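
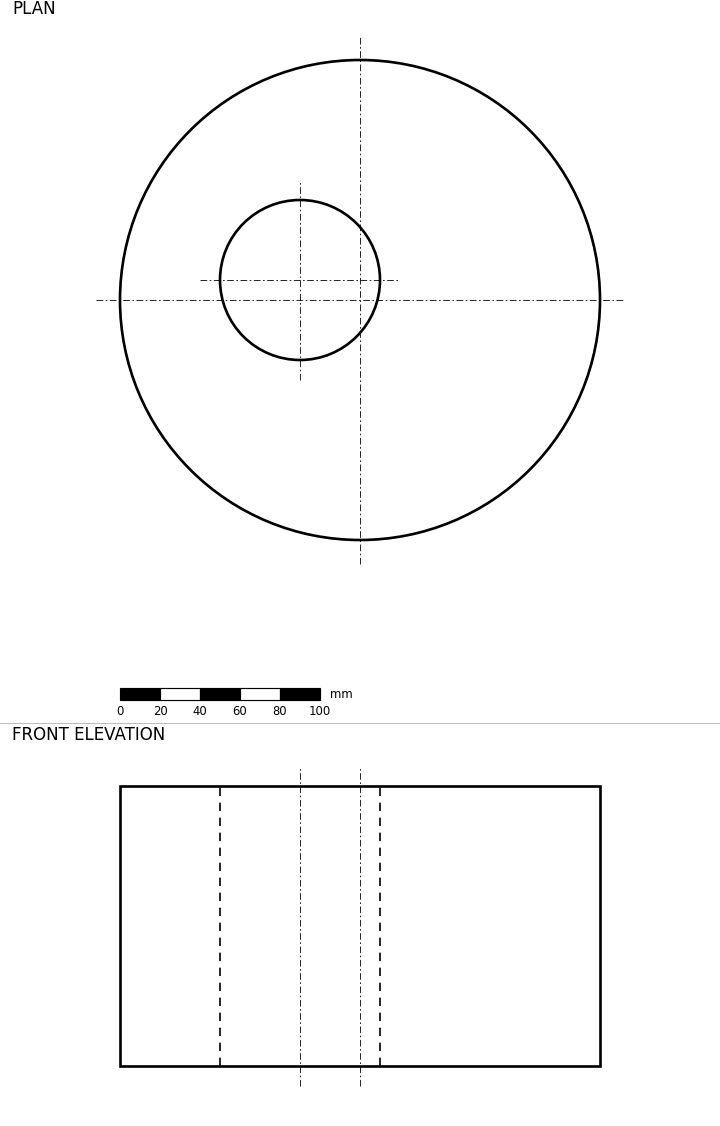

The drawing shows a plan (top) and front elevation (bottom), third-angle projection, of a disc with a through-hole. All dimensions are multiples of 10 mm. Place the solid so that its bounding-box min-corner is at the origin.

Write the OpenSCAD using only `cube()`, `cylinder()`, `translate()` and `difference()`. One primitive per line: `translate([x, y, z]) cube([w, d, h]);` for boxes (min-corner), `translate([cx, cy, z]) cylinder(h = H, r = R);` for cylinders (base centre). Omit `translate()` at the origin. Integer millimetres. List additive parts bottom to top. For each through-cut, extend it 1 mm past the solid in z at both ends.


difference() {
  translate([120, 120, 0]) cylinder(h = 140, r = 120);
  translate([90, 130, -1]) cylinder(h = 142, r = 40);
}


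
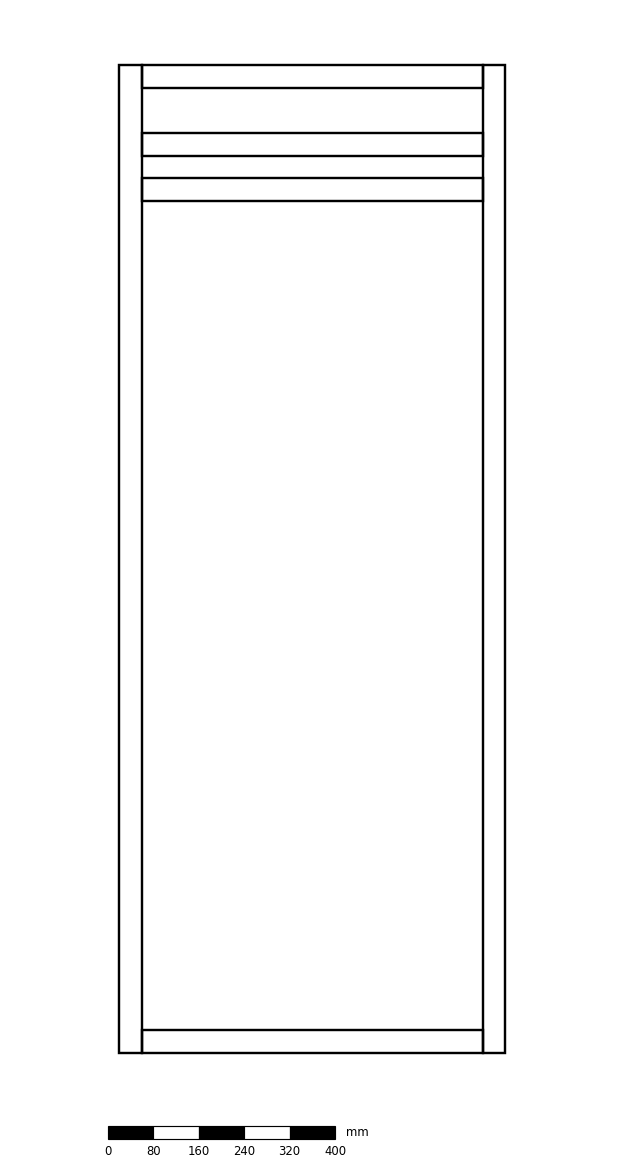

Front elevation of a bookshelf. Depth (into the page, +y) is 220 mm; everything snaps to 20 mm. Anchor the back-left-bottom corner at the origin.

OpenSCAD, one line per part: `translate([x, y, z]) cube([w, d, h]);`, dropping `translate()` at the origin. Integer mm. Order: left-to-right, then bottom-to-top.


cube([40, 220, 1740]);
translate([40, 0, 0]) cube([600, 220, 40]);
translate([40, 0, 1500]) cube([600, 220, 40]);
translate([40, 0, 1580]) cube([600, 220, 40]);
translate([40, 0, 1700]) cube([600, 220, 40]);
translate([640, 0, 0]) cube([40, 220, 1740]);


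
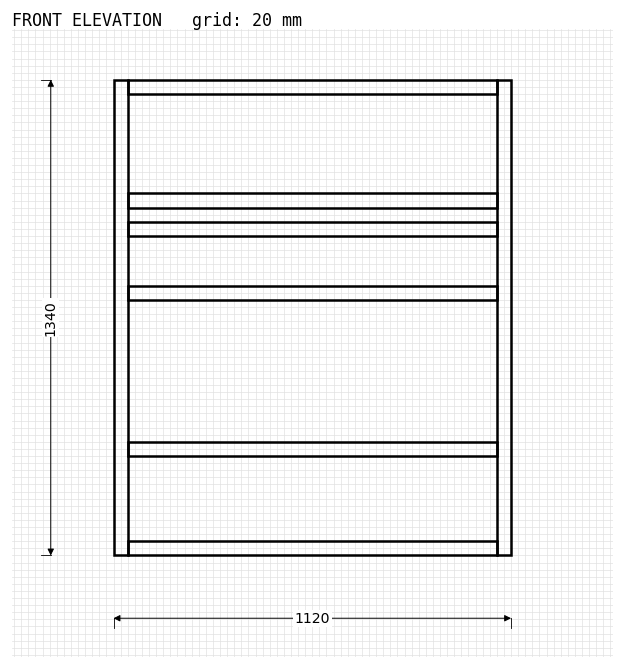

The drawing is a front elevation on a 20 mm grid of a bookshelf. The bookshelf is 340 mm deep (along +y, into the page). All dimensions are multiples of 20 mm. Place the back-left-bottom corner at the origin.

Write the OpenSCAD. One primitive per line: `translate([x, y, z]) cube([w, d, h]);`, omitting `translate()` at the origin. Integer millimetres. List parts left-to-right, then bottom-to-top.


cube([40, 340, 1340]);
translate([40, 0, 0]) cube([1040, 340, 40]);
translate([40, 0, 280]) cube([1040, 340, 40]);
translate([40, 0, 720]) cube([1040, 340, 40]);
translate([40, 0, 900]) cube([1040, 340, 40]);
translate([40, 0, 980]) cube([1040, 340, 40]);
translate([40, 0, 1300]) cube([1040, 340, 40]);
translate([1080, 0, 0]) cube([40, 340, 1340]);


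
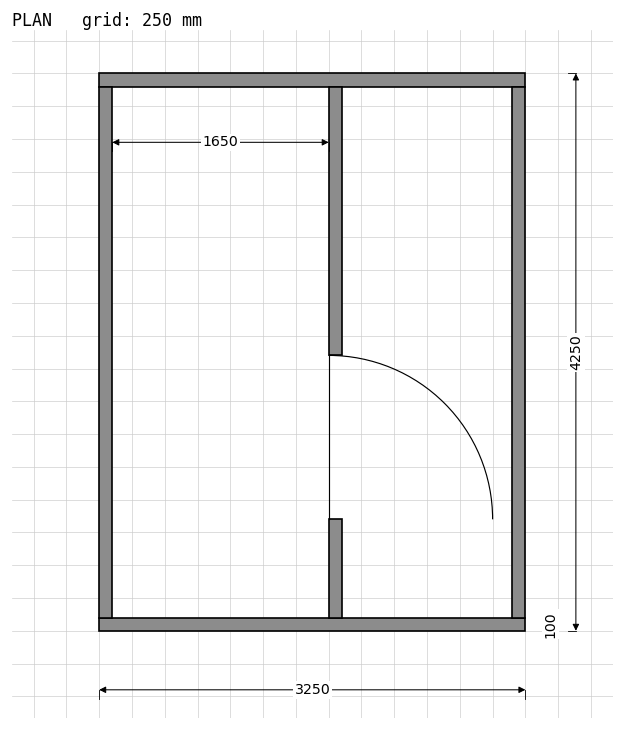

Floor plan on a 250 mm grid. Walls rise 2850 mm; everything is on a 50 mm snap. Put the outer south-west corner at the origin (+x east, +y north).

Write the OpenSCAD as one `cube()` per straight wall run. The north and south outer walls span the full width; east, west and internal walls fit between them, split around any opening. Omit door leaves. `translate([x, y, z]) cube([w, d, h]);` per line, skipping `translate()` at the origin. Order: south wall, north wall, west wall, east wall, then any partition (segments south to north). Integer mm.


cube([3250, 100, 2850]);
translate([0, 4150, 0]) cube([3250, 100, 2850]);
translate([0, 100, 0]) cube([100, 4050, 2850]);
translate([3150, 100, 0]) cube([100, 4050, 2850]);
translate([1750, 100, 0]) cube([100, 750, 2850]);
translate([1750, 2100, 0]) cube([100, 2050, 2850]);


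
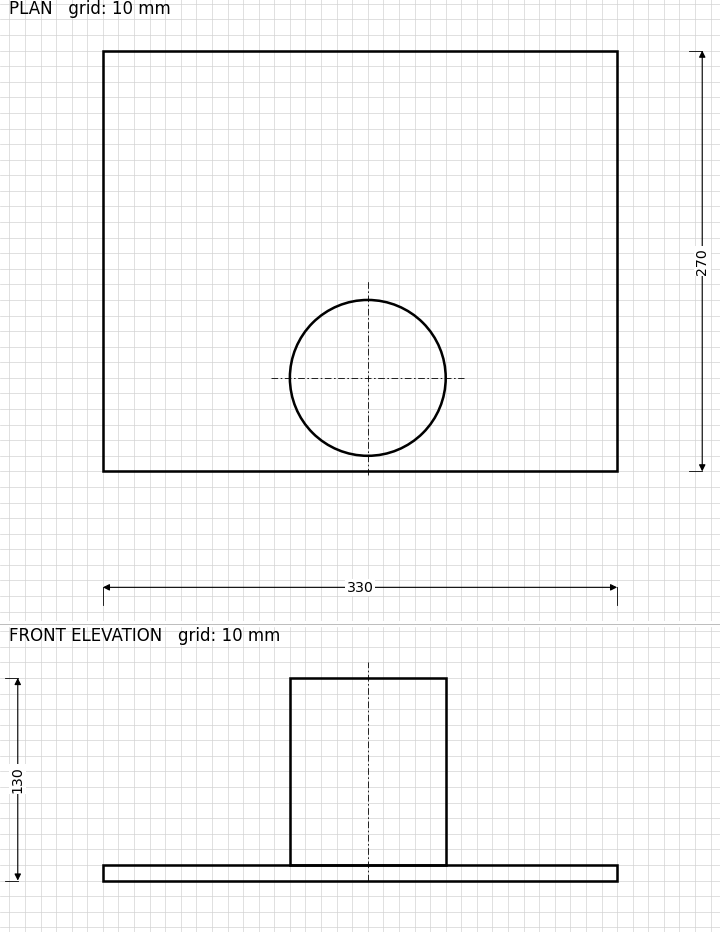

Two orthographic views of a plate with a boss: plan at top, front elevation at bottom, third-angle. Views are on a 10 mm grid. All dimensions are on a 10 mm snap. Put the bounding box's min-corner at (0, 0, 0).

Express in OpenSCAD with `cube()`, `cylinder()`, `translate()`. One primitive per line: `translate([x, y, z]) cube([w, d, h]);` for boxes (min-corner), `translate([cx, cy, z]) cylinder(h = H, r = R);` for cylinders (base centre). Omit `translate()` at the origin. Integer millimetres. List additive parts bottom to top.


cube([330, 270, 10]);
translate([170, 60, 10]) cylinder(h = 120, r = 50);


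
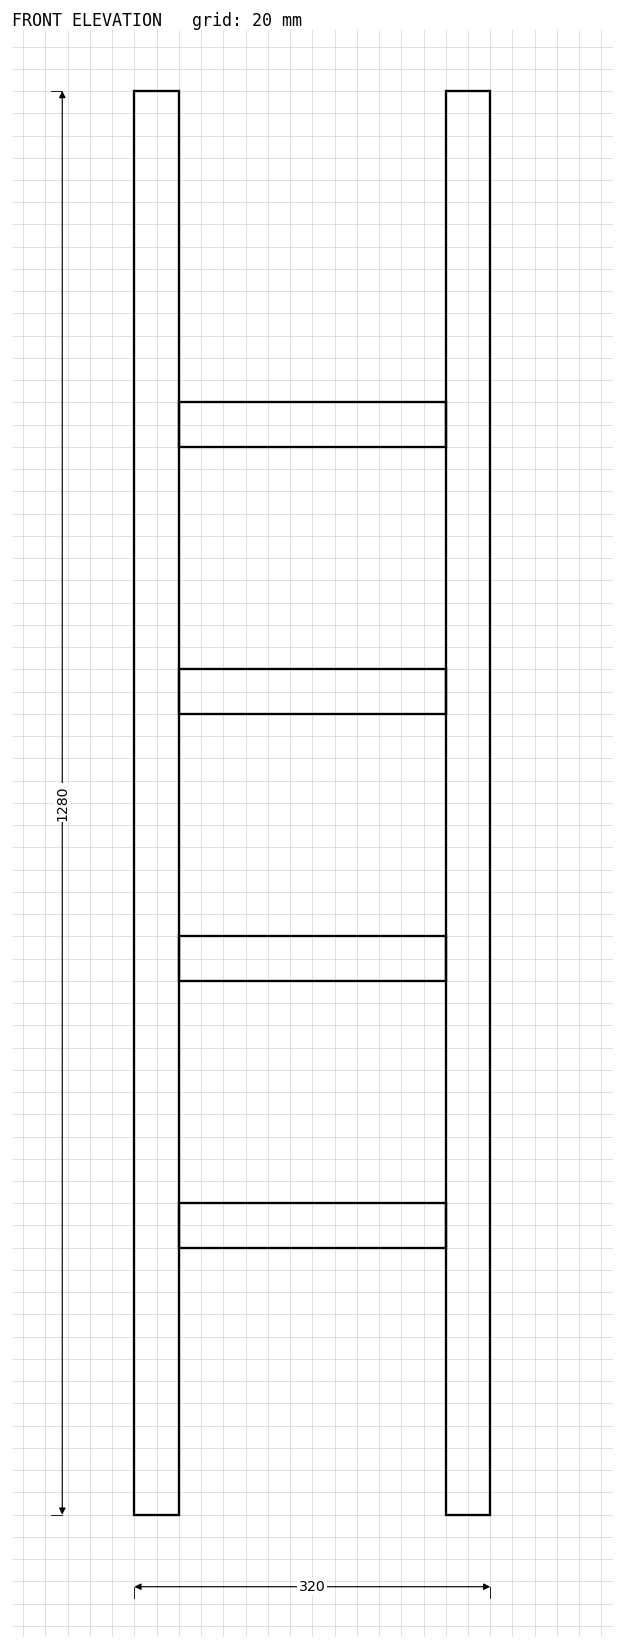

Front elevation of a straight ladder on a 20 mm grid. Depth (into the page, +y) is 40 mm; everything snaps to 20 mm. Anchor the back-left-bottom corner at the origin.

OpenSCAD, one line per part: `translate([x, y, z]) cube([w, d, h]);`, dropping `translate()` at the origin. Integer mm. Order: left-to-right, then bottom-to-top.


cube([40, 40, 1280]);
translate([40, 0, 240]) cube([240, 40, 40]);
translate([40, 0, 480]) cube([240, 40, 40]);
translate([40, 0, 720]) cube([240, 40, 40]);
translate([40, 0, 960]) cube([240, 40, 40]);
translate([280, 0, 0]) cube([40, 40, 1280]);


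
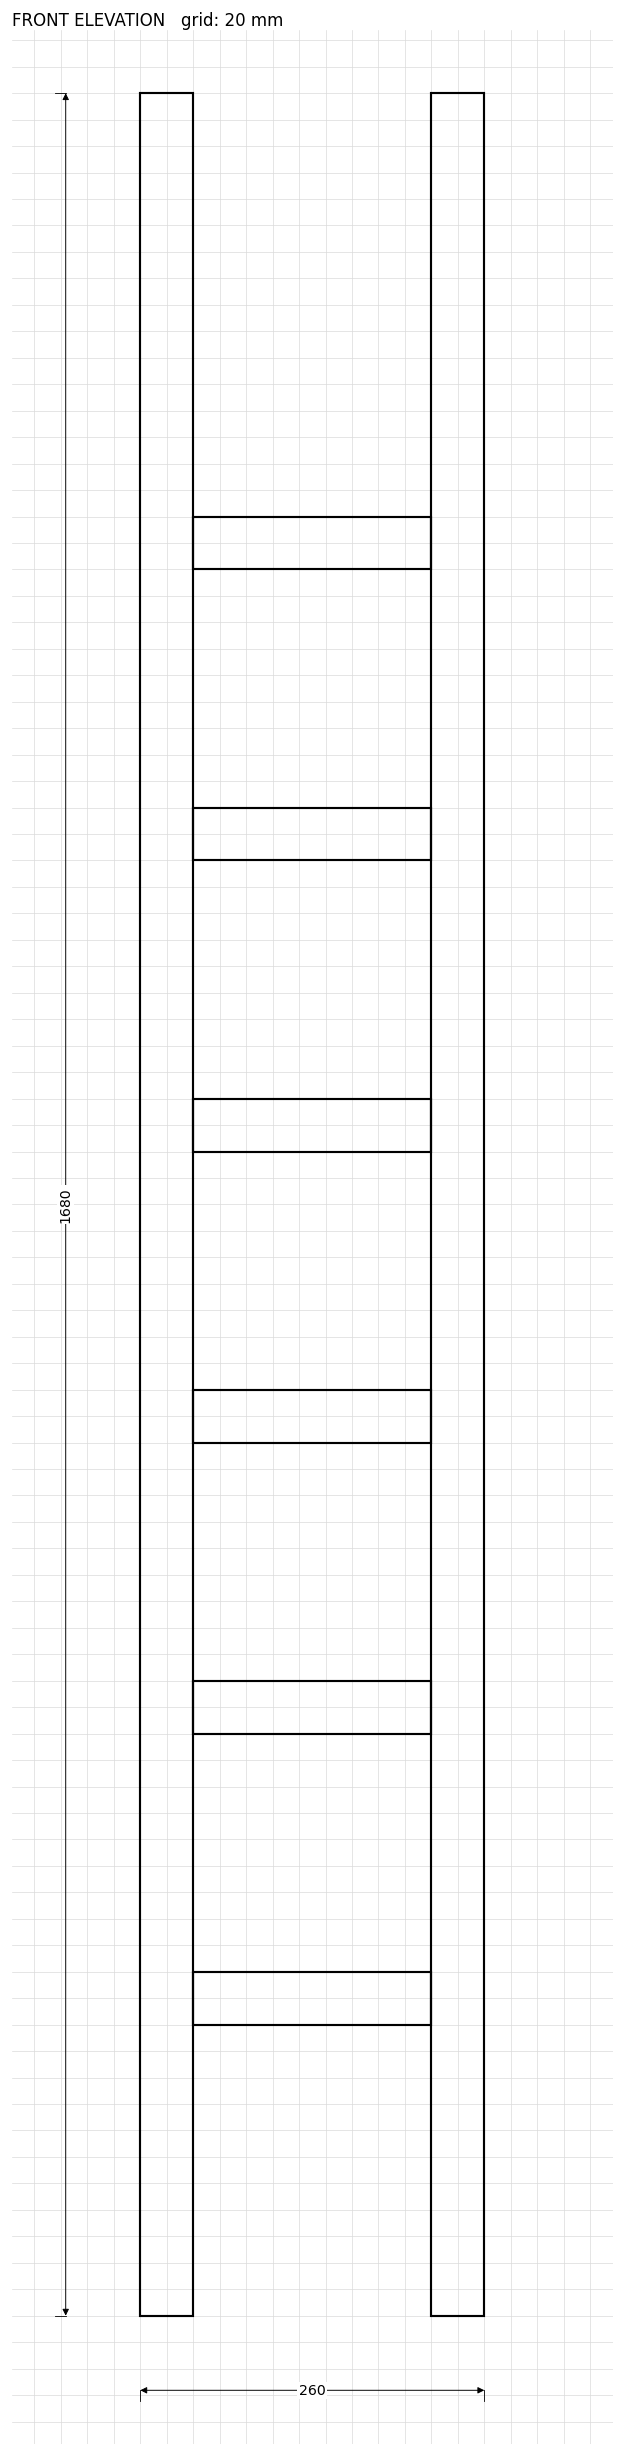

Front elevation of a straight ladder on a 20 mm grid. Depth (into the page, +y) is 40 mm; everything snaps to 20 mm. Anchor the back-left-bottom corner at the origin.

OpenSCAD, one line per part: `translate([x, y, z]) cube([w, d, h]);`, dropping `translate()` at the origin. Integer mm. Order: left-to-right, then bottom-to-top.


cube([40, 40, 1680]);
translate([40, 0, 220]) cube([180, 40, 40]);
translate([40, 0, 440]) cube([180, 40, 40]);
translate([40, 0, 660]) cube([180, 40, 40]);
translate([40, 0, 880]) cube([180, 40, 40]);
translate([40, 0, 1100]) cube([180, 40, 40]);
translate([40, 0, 1320]) cube([180, 40, 40]);
translate([220, 0, 0]) cube([40, 40, 1680]);


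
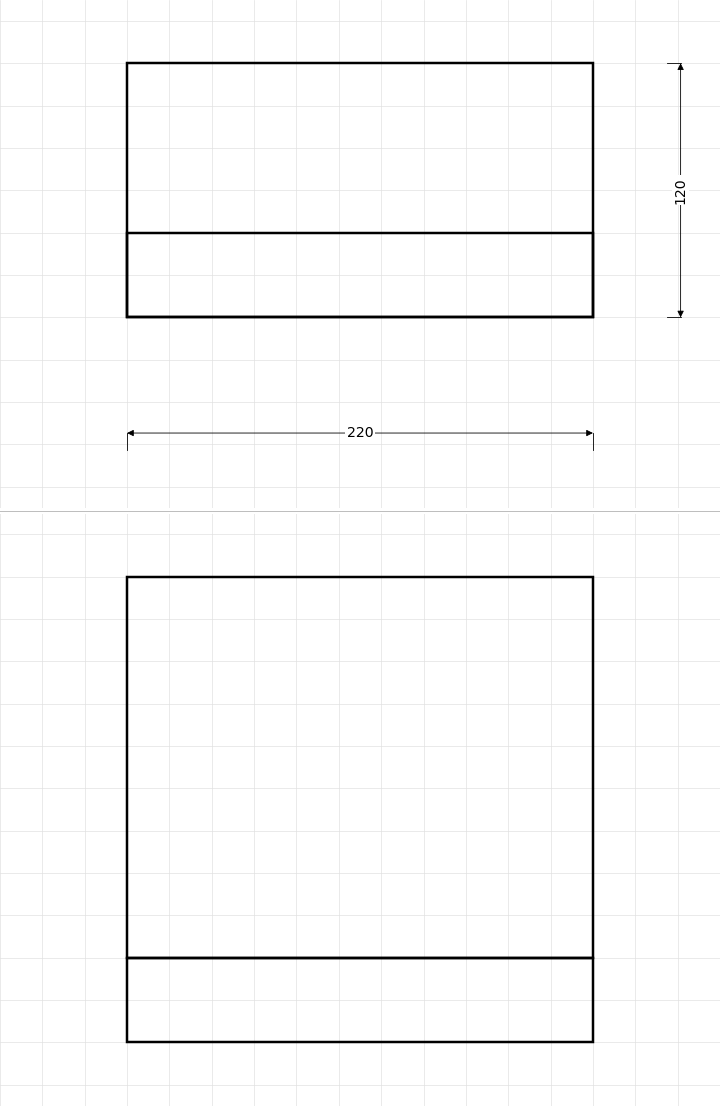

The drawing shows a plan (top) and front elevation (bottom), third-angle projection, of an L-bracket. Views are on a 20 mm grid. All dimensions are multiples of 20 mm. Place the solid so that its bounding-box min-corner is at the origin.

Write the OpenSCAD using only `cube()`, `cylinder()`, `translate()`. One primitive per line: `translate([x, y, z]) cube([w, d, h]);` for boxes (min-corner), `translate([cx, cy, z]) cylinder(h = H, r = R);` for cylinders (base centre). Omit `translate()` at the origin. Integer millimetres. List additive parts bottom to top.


cube([220, 120, 40]);
translate([0, 0, 40]) cube([220, 40, 180]);


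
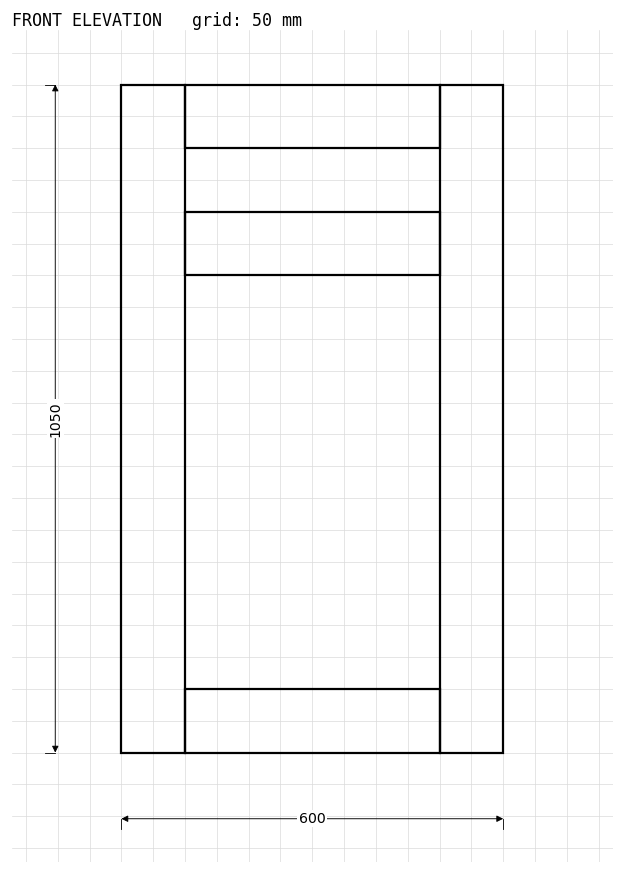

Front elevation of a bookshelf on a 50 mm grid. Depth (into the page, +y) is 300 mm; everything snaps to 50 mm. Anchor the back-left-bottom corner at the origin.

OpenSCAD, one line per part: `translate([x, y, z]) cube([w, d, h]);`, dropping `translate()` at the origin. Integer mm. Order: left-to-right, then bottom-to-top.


cube([100, 300, 1050]);
translate([100, 0, 0]) cube([400, 300, 100]);
translate([100, 0, 750]) cube([400, 300, 100]);
translate([100, 0, 950]) cube([400, 300, 100]);
translate([500, 0, 0]) cube([100, 300, 1050]);


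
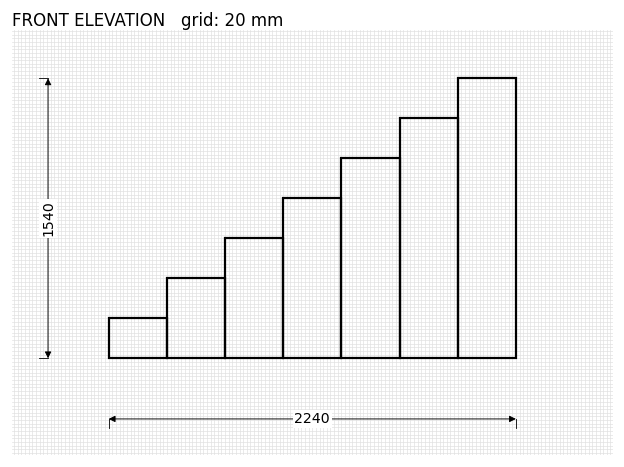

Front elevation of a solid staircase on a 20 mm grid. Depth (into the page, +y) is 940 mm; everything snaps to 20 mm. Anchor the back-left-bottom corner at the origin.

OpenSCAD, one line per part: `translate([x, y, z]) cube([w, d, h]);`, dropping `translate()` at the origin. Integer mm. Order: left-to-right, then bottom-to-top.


cube([320, 940, 220]);
translate([320, 0, 0]) cube([320, 940, 440]);
translate([640, 0, 0]) cube([320, 940, 660]);
translate([960, 0, 0]) cube([320, 940, 880]);
translate([1280, 0, 0]) cube([320, 940, 1100]);
translate([1600, 0, 0]) cube([320, 940, 1320]);
translate([1920, 0, 0]) cube([320, 940, 1540]);


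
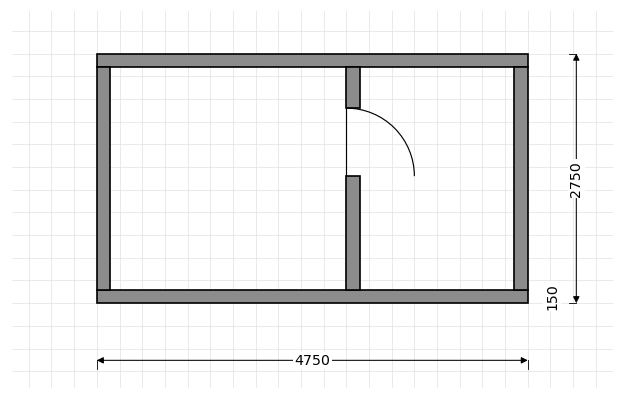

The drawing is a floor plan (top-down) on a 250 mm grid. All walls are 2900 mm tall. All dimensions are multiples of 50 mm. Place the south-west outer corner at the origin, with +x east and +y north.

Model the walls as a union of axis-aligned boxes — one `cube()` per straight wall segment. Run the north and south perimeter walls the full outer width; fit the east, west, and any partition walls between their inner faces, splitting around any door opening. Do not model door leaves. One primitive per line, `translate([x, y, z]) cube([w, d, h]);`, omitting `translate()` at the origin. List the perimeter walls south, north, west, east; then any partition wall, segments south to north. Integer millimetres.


cube([4750, 150, 2900]);
translate([0, 2600, 0]) cube([4750, 150, 2900]);
translate([0, 150, 0]) cube([150, 2450, 2900]);
translate([4600, 150, 0]) cube([150, 2450, 2900]);
translate([2750, 150, 0]) cube([150, 1250, 2900]);
translate([2750, 2150, 0]) cube([150, 450, 2900]);


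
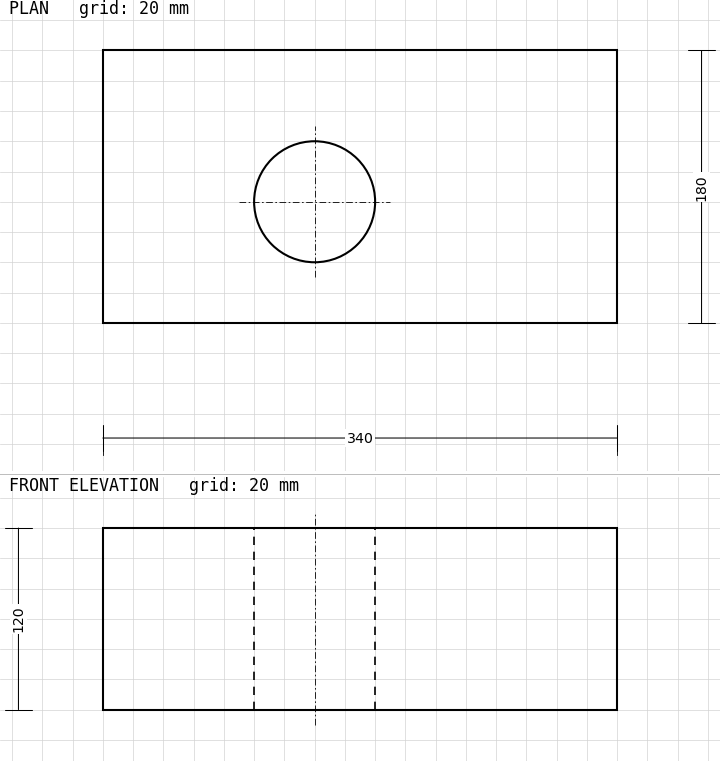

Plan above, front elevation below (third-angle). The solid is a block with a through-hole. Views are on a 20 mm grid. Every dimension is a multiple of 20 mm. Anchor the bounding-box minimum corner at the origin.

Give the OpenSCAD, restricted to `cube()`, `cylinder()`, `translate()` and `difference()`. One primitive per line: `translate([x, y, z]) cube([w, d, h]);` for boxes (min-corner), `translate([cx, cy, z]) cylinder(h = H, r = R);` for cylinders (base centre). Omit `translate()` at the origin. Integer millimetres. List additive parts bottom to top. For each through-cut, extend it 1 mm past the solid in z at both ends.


difference() {
  cube([340, 180, 120]);
  translate([140, 80, -1]) cylinder(h = 122, r = 40);
}


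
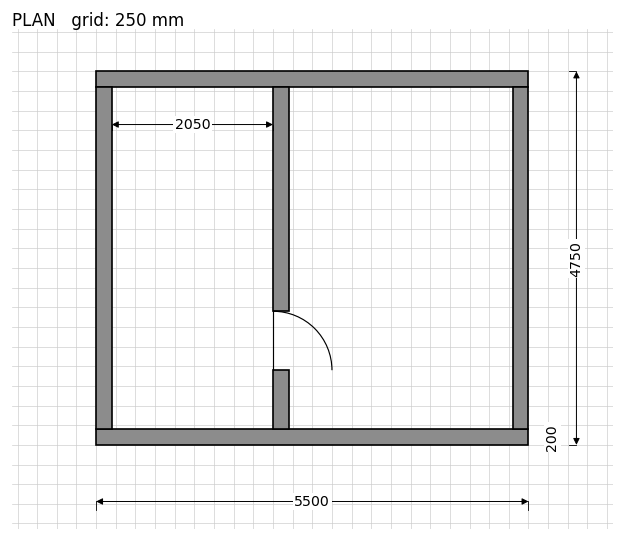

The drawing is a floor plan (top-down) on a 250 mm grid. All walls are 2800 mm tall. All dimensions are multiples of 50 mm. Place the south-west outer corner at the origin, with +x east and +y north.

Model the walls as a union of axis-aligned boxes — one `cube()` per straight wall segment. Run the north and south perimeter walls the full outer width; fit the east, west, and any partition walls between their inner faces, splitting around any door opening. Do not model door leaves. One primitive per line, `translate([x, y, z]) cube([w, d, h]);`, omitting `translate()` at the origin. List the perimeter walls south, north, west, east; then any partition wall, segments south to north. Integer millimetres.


cube([5500, 200, 2800]);
translate([0, 4550, 0]) cube([5500, 200, 2800]);
translate([0, 200, 0]) cube([200, 4350, 2800]);
translate([5300, 200, 0]) cube([200, 4350, 2800]);
translate([2250, 200, 0]) cube([200, 750, 2800]);
translate([2250, 1700, 0]) cube([200, 2850, 2800]);


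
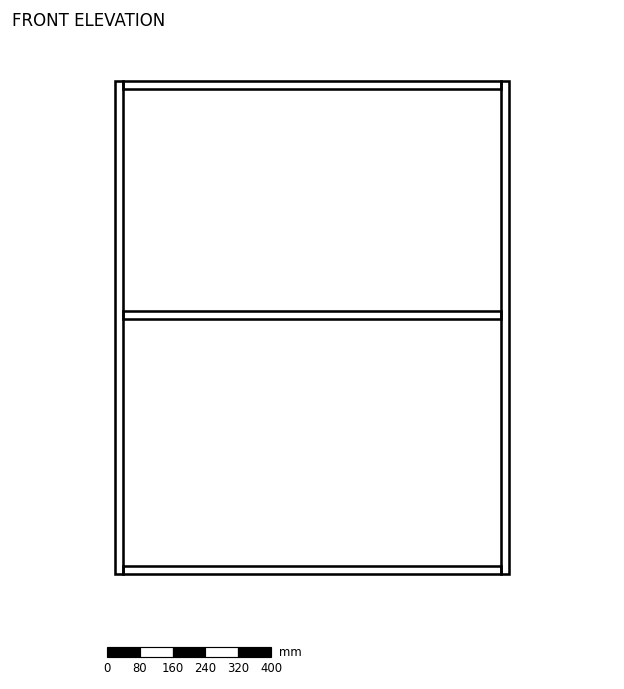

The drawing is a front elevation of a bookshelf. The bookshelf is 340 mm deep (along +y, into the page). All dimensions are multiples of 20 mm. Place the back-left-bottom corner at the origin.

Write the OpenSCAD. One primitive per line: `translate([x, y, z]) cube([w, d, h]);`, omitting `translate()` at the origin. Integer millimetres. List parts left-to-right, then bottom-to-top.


cube([20, 340, 1200]);
translate([20, 0, 0]) cube([920, 340, 20]);
translate([20, 0, 620]) cube([920, 340, 20]);
translate([20, 0, 1180]) cube([920, 340, 20]);
translate([940, 0, 0]) cube([20, 340, 1200]);


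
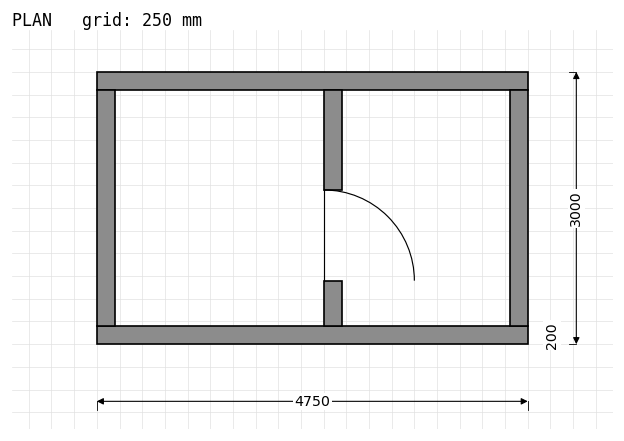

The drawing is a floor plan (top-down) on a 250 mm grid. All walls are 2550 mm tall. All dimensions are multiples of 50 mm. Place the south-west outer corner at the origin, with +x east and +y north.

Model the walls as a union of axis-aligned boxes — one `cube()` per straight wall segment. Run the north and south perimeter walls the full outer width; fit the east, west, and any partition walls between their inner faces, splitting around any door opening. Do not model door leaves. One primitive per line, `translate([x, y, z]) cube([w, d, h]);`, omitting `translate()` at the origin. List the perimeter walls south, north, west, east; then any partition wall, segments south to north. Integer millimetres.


cube([4750, 200, 2550]);
translate([0, 2800, 0]) cube([4750, 200, 2550]);
translate([0, 200, 0]) cube([200, 2600, 2550]);
translate([4550, 200, 0]) cube([200, 2600, 2550]);
translate([2500, 200, 0]) cube([200, 500, 2550]);
translate([2500, 1700, 0]) cube([200, 1100, 2550]);


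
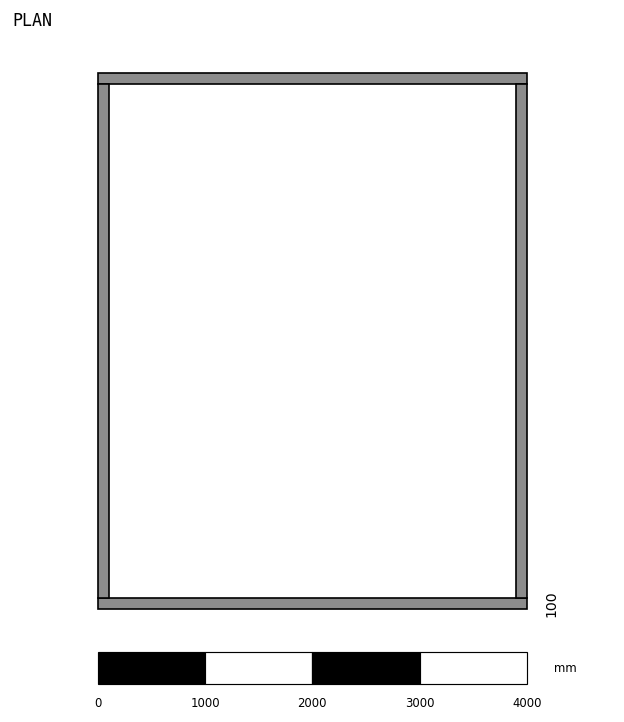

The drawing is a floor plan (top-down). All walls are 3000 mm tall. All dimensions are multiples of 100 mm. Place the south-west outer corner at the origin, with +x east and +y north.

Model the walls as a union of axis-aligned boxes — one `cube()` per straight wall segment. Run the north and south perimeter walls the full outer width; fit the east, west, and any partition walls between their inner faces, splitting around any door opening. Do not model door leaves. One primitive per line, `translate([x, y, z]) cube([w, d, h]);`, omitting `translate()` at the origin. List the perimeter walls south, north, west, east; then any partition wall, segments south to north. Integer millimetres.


cube([4000, 100, 3000]);
translate([0, 4900, 0]) cube([4000, 100, 3000]);
translate([0, 100, 0]) cube([100, 4800, 3000]);
translate([3900, 100, 0]) cube([100, 4800, 3000]);


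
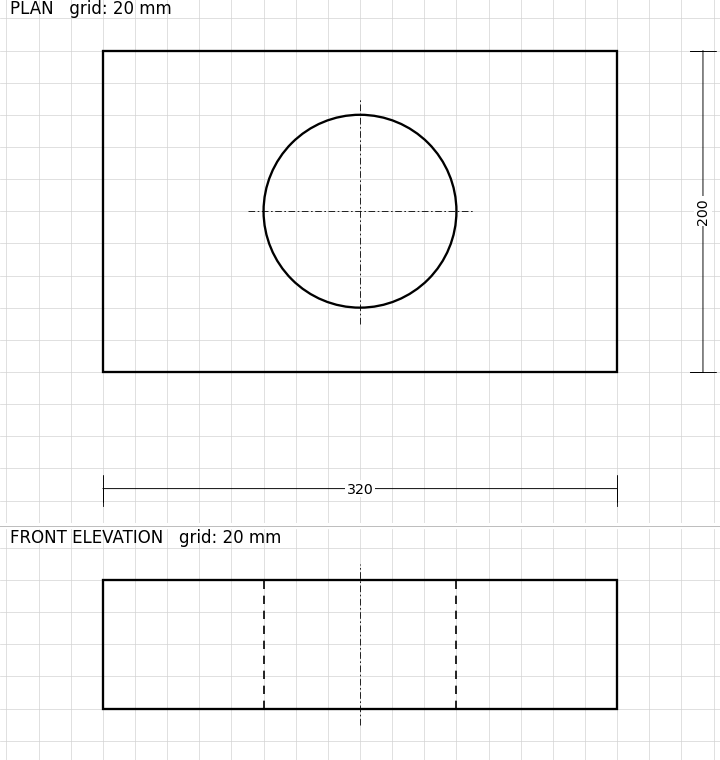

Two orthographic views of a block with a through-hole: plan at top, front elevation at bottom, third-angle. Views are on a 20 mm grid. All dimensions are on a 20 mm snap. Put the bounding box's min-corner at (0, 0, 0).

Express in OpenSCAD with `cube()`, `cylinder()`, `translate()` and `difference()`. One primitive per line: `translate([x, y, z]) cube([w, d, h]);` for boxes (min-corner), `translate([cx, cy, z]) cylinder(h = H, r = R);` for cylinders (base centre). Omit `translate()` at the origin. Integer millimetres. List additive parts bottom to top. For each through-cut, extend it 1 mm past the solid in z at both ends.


difference() {
  cube([320, 200, 80]);
  translate([160, 100, -1]) cylinder(h = 82, r = 60);
}


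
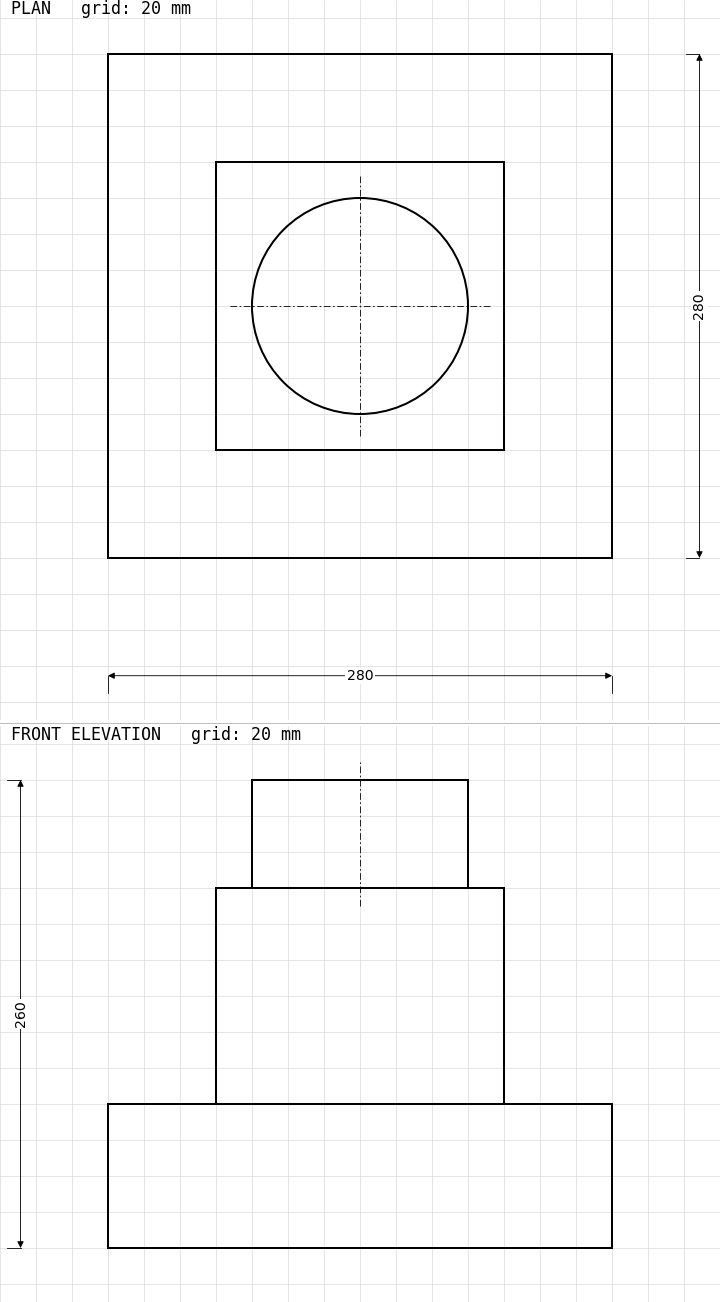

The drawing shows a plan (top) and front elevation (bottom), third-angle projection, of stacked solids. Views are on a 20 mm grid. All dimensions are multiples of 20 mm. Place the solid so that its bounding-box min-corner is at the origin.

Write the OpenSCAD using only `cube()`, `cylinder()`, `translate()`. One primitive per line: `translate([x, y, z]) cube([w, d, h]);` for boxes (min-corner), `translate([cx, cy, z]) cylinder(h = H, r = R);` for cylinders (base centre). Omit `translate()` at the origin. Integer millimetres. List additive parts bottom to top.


cube([280, 280, 80]);
translate([60, 60, 80]) cube([160, 160, 120]);
translate([140, 140, 200]) cylinder(h = 60, r = 60);


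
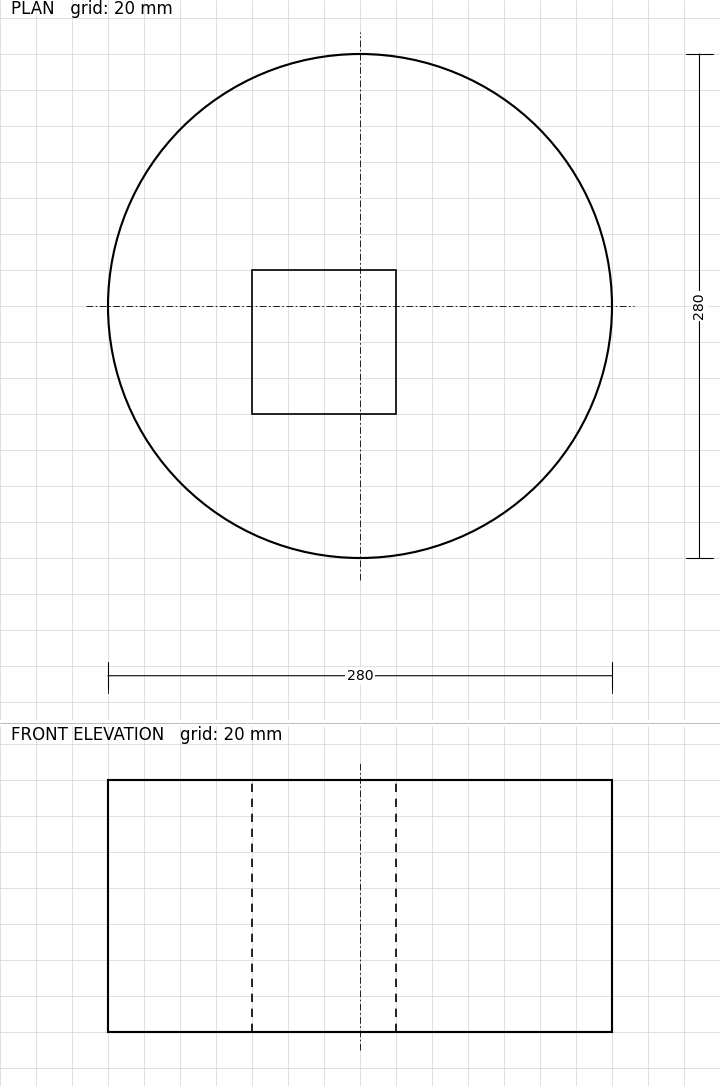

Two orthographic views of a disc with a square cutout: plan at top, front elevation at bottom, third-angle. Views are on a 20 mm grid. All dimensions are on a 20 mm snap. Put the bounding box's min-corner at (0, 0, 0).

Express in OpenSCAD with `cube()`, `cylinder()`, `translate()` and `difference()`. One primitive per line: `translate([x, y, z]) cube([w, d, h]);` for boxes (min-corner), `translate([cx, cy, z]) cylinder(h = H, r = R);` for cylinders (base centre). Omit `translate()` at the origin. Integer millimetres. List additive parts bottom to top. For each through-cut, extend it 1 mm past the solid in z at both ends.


difference() {
  translate([140, 140, 0]) cylinder(h = 140, r = 140);
  translate([80, 80, -1]) cube([80, 80, 142]);
}


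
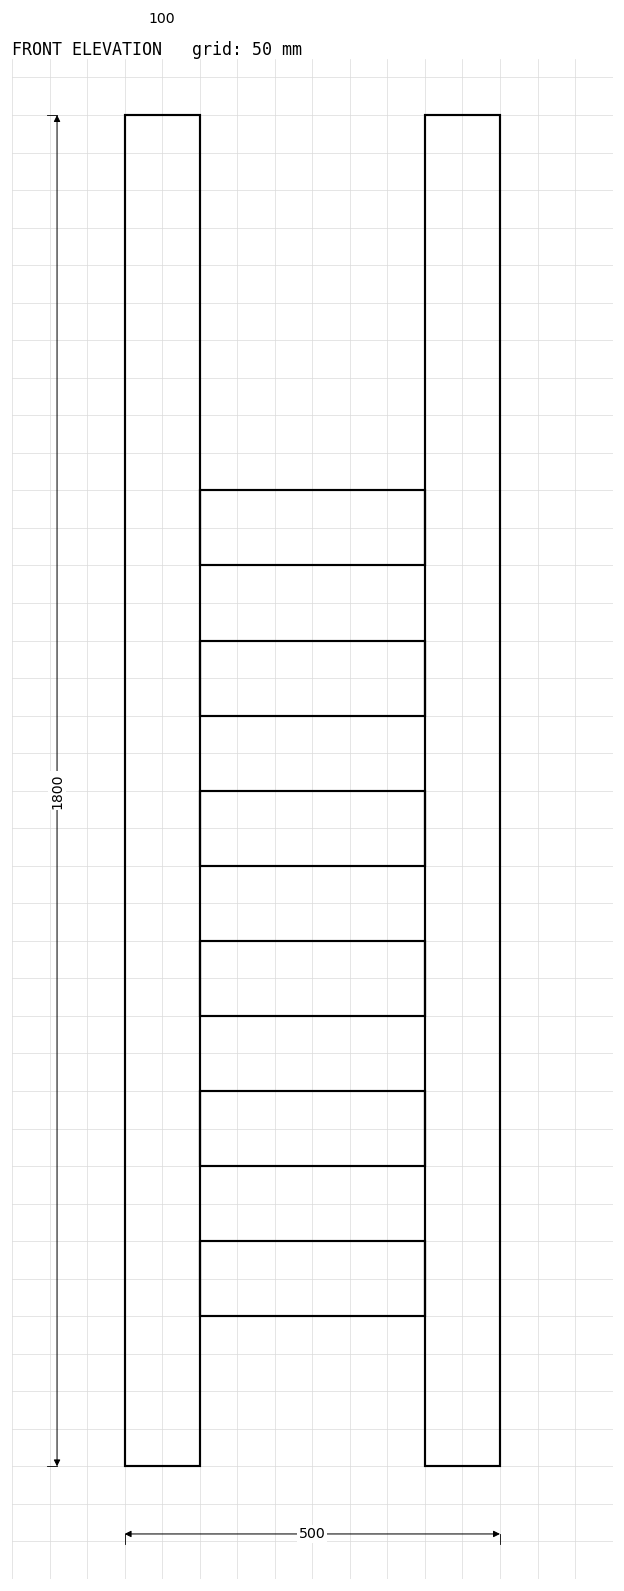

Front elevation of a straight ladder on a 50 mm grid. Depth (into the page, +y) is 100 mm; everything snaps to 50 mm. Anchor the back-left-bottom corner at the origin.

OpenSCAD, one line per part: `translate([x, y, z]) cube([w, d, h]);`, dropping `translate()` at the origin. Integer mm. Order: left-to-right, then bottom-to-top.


cube([100, 100, 1800]);
translate([100, 0, 200]) cube([300, 100, 100]);
translate([100, 0, 400]) cube([300, 100, 100]);
translate([100, 0, 600]) cube([300, 100, 100]);
translate([100, 0, 800]) cube([300, 100, 100]);
translate([100, 0, 1000]) cube([300, 100, 100]);
translate([100, 0, 1200]) cube([300, 100, 100]);
translate([400, 0, 0]) cube([100, 100, 1800]);


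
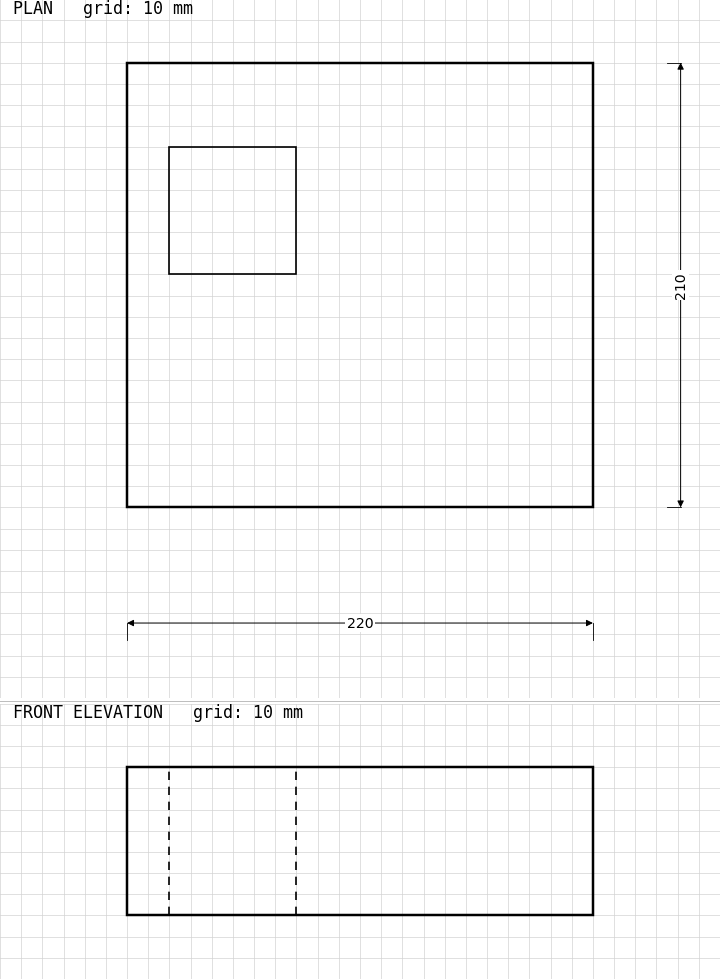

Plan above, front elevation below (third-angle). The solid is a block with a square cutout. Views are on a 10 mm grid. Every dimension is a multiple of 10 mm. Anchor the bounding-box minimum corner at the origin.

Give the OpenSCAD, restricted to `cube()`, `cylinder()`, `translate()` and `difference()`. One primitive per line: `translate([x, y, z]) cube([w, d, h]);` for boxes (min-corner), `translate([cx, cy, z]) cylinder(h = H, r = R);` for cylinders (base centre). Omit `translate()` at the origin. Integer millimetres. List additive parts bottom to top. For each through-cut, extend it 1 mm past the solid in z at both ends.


difference() {
  cube([220, 210, 70]);
  translate([20, 110, -1]) cube([60, 60, 72]);
}


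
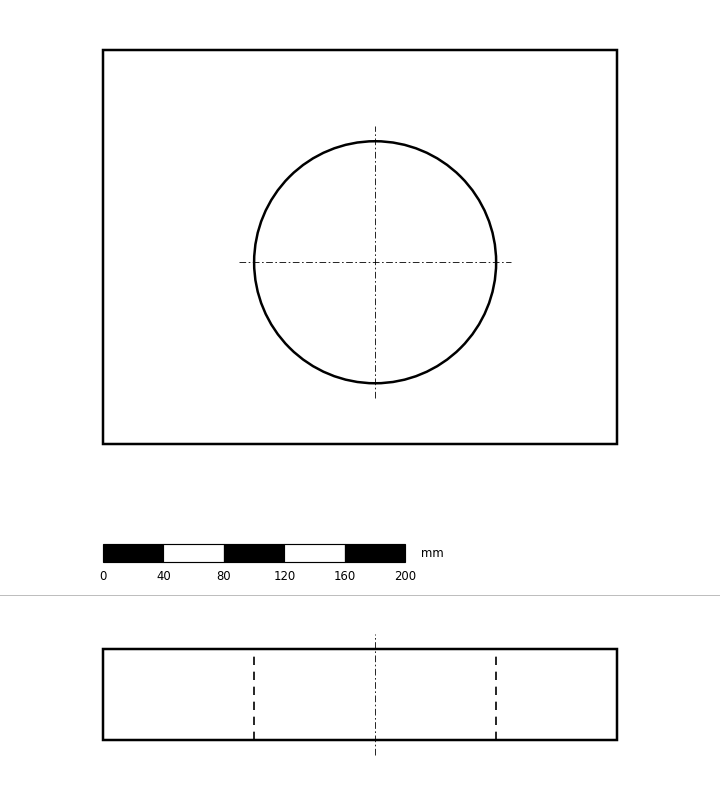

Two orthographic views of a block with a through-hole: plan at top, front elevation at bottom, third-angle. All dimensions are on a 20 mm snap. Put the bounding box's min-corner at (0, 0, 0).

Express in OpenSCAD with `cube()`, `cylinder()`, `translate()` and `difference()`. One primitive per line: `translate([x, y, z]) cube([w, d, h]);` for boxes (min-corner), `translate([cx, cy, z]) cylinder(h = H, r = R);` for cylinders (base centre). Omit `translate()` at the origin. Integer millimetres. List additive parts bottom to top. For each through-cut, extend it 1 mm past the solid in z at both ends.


difference() {
  cube([340, 260, 60]);
  translate([180, 120, -1]) cylinder(h = 62, r = 80);
}


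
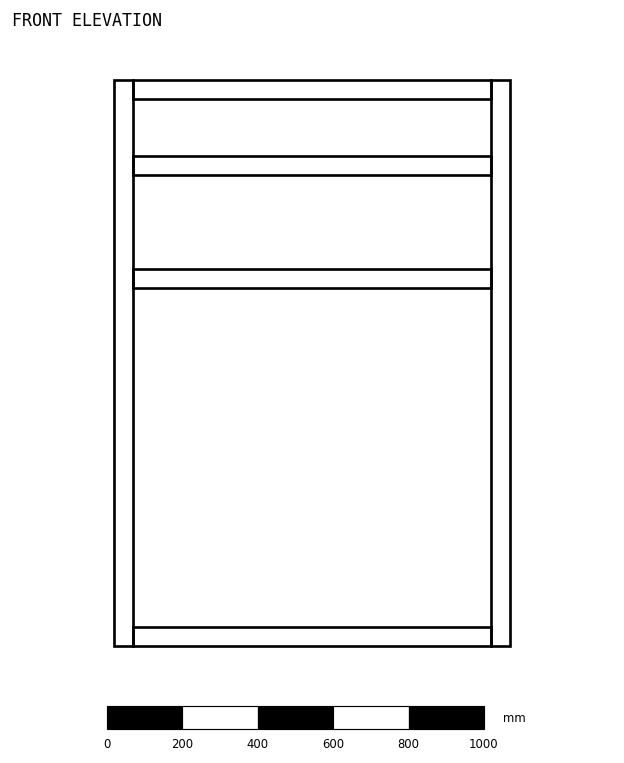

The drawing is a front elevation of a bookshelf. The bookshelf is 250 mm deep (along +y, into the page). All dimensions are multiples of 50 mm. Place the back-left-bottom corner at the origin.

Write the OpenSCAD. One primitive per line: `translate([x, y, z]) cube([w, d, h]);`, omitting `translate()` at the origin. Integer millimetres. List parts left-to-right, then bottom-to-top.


cube([50, 250, 1500]);
translate([50, 0, 0]) cube([950, 250, 50]);
translate([50, 0, 950]) cube([950, 250, 50]);
translate([50, 0, 1250]) cube([950, 250, 50]);
translate([50, 0, 1450]) cube([950, 250, 50]);
translate([1000, 0, 0]) cube([50, 250, 1500]);


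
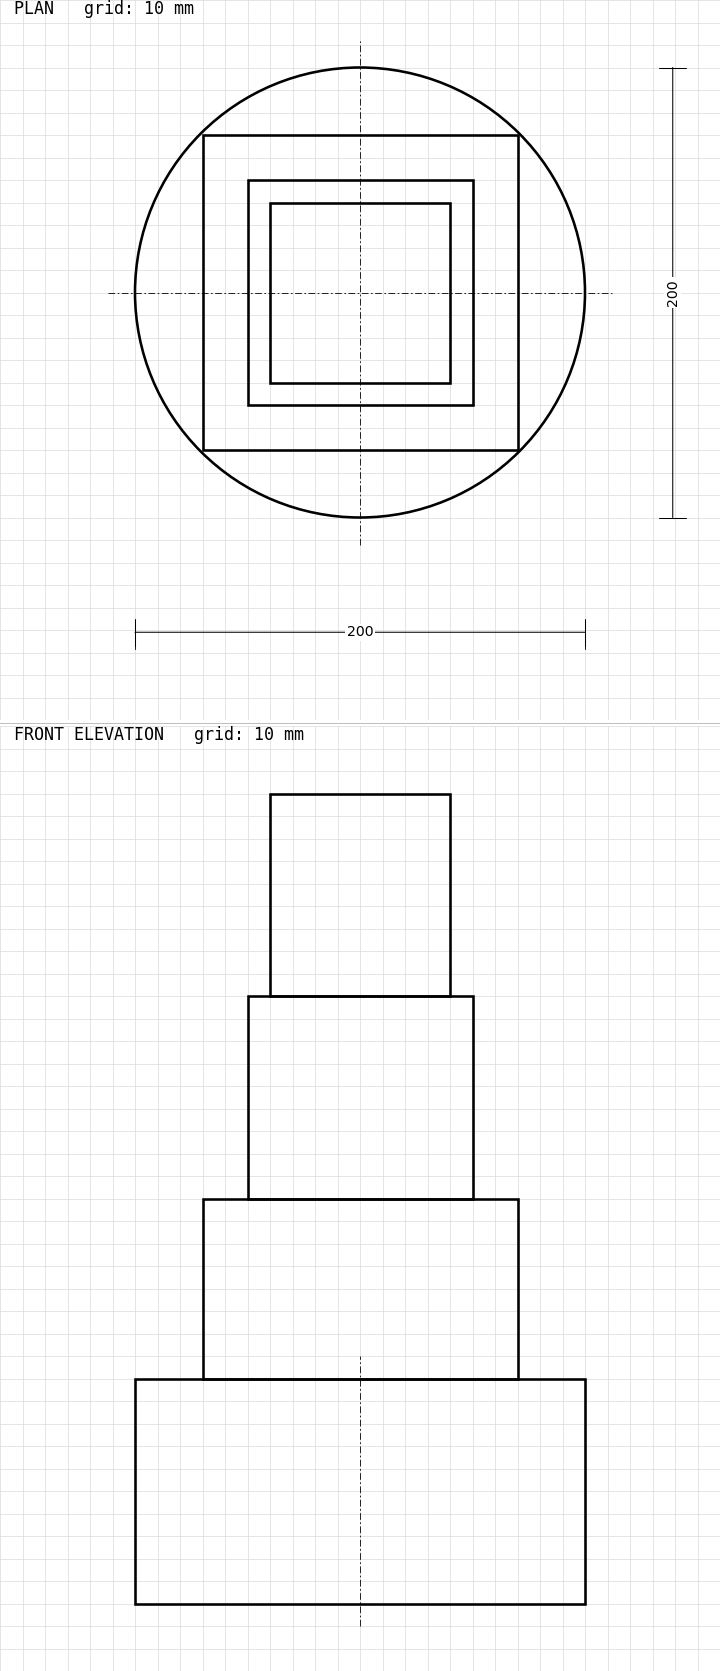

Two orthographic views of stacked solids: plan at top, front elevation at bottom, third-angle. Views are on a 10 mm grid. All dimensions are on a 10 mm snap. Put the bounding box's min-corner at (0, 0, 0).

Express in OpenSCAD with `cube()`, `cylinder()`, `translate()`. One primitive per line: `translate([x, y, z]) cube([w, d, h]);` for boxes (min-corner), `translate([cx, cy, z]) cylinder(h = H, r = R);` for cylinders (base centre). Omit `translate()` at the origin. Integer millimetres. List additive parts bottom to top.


translate([100, 100, 0]) cylinder(h = 100, r = 100);
translate([30, 30, 100]) cube([140, 140, 80]);
translate([50, 50, 180]) cube([100, 100, 90]);
translate([60, 60, 270]) cube([80, 80, 90]);


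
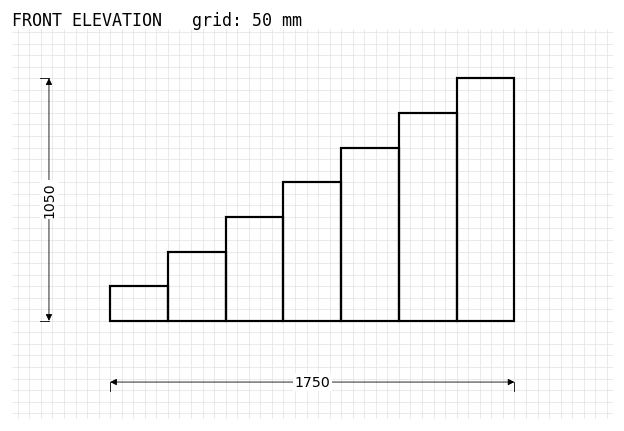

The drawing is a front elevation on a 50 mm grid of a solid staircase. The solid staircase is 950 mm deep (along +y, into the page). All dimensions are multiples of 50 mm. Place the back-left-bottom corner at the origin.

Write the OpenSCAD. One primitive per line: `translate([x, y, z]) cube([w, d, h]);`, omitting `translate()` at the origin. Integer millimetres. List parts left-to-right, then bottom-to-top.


cube([250, 950, 150]);
translate([250, 0, 0]) cube([250, 950, 300]);
translate([500, 0, 0]) cube([250, 950, 450]);
translate([750, 0, 0]) cube([250, 950, 600]);
translate([1000, 0, 0]) cube([250, 950, 750]);
translate([1250, 0, 0]) cube([250, 950, 900]);
translate([1500, 0, 0]) cube([250, 950, 1050]);


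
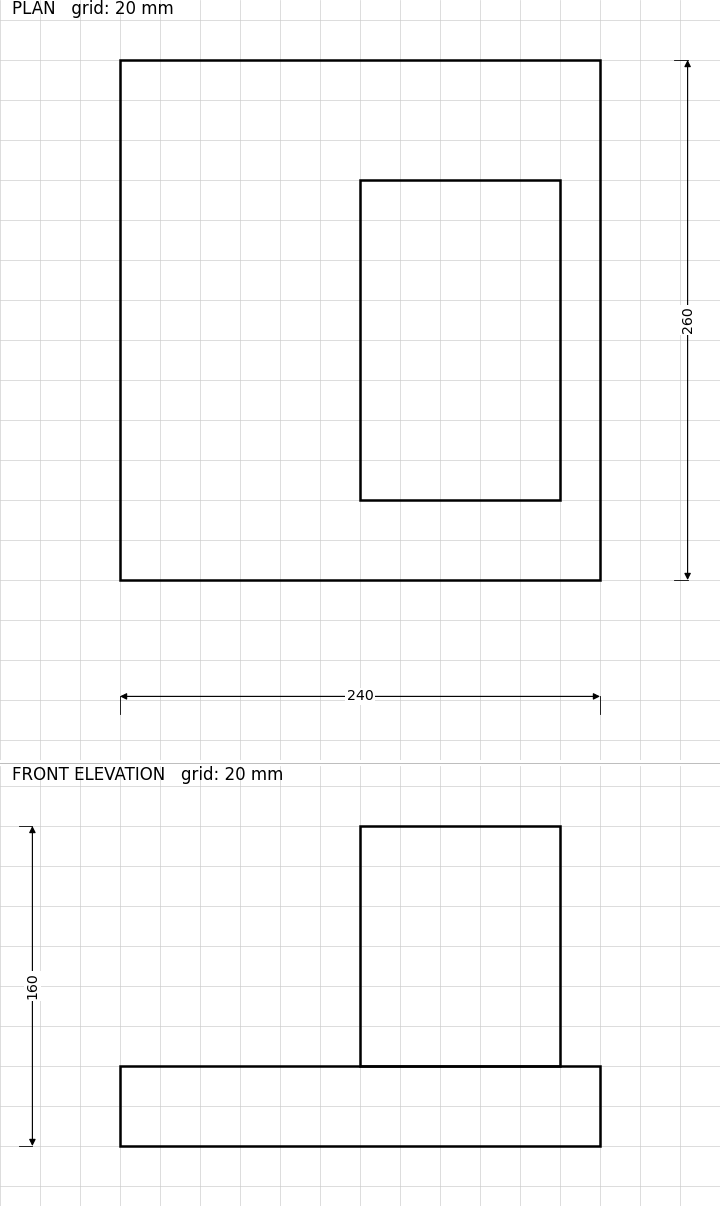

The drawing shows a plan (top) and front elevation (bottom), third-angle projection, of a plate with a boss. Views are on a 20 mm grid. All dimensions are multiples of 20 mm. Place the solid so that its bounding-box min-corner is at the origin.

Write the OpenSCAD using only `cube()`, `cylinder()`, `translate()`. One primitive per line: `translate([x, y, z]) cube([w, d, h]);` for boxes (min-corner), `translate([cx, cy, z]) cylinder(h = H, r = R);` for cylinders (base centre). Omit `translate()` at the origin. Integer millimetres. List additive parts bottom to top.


cube([240, 260, 40]);
translate([120, 40, 40]) cube([100, 160, 120]);


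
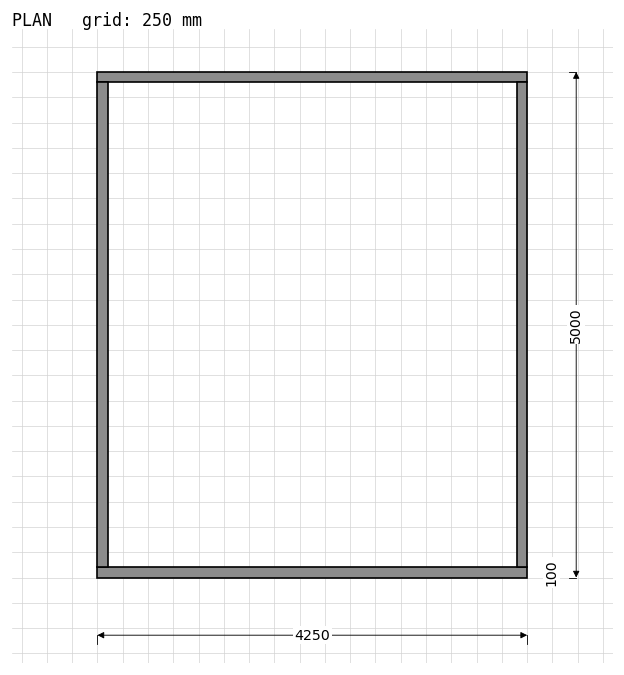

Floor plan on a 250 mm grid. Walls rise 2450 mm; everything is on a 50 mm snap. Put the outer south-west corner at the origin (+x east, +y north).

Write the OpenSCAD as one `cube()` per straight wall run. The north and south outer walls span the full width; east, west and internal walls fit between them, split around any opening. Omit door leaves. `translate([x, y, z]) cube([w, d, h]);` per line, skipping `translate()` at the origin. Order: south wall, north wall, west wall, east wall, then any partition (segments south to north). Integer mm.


cube([4250, 100, 2450]);
translate([0, 4900, 0]) cube([4250, 100, 2450]);
translate([0, 100, 0]) cube([100, 4800, 2450]);
translate([4150, 100, 0]) cube([100, 4800, 2450]);


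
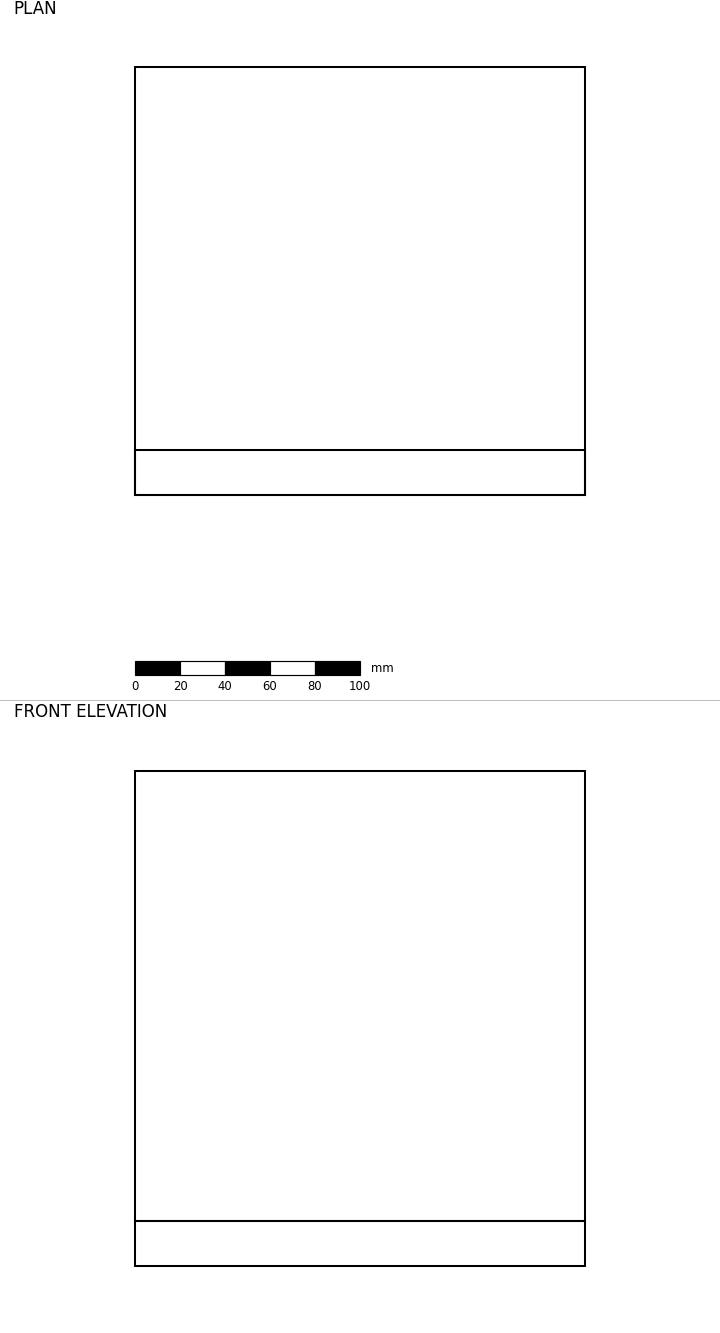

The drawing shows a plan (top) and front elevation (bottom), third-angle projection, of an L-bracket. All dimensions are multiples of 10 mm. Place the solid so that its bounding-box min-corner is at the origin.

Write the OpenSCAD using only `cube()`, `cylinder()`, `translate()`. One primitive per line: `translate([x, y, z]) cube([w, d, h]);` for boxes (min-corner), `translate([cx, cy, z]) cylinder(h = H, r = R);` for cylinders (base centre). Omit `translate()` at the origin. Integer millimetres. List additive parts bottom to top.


cube([200, 190, 20]);
translate([0, 0, 20]) cube([200, 20, 200]);


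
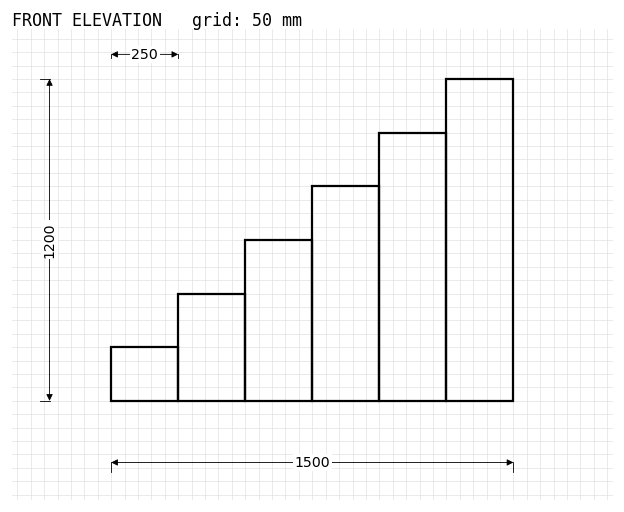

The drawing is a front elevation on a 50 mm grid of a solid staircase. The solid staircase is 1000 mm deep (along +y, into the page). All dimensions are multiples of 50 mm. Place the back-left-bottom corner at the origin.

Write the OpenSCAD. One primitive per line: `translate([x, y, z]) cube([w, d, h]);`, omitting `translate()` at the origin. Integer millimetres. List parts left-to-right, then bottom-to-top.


cube([250, 1000, 200]);
translate([250, 0, 0]) cube([250, 1000, 400]);
translate([500, 0, 0]) cube([250, 1000, 600]);
translate([750, 0, 0]) cube([250, 1000, 800]);
translate([1000, 0, 0]) cube([250, 1000, 1000]);
translate([1250, 0, 0]) cube([250, 1000, 1200]);


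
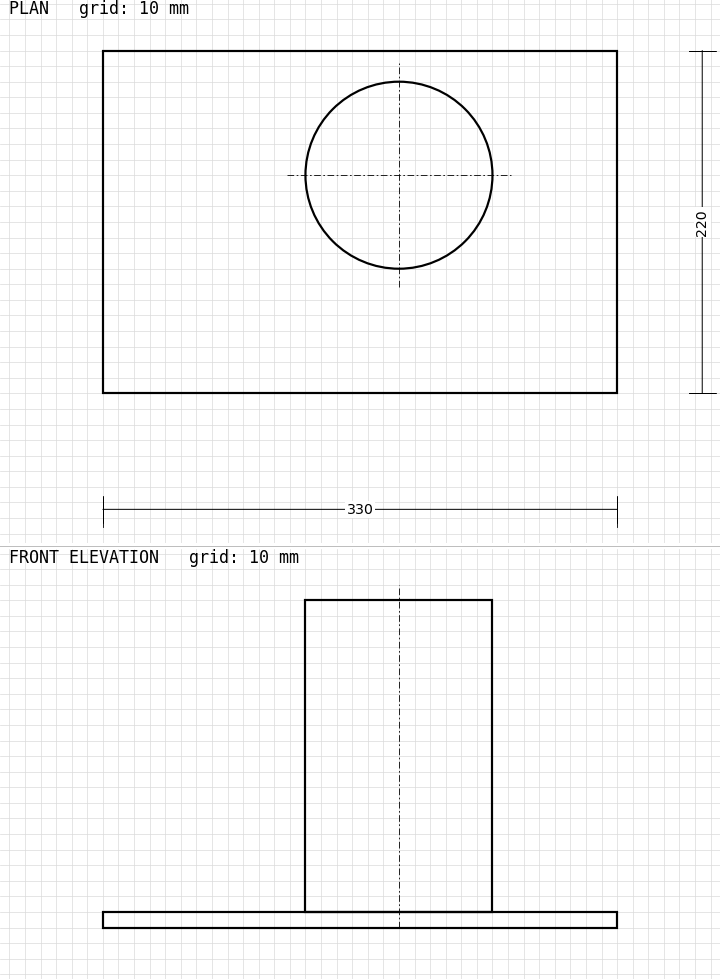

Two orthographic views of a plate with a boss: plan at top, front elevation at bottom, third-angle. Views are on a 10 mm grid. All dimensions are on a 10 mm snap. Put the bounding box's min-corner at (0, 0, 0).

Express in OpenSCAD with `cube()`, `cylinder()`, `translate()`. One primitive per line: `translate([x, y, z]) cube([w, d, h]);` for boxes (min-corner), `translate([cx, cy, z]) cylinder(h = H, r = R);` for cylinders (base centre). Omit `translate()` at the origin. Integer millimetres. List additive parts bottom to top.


cube([330, 220, 10]);
translate([190, 140, 10]) cylinder(h = 200, r = 60);


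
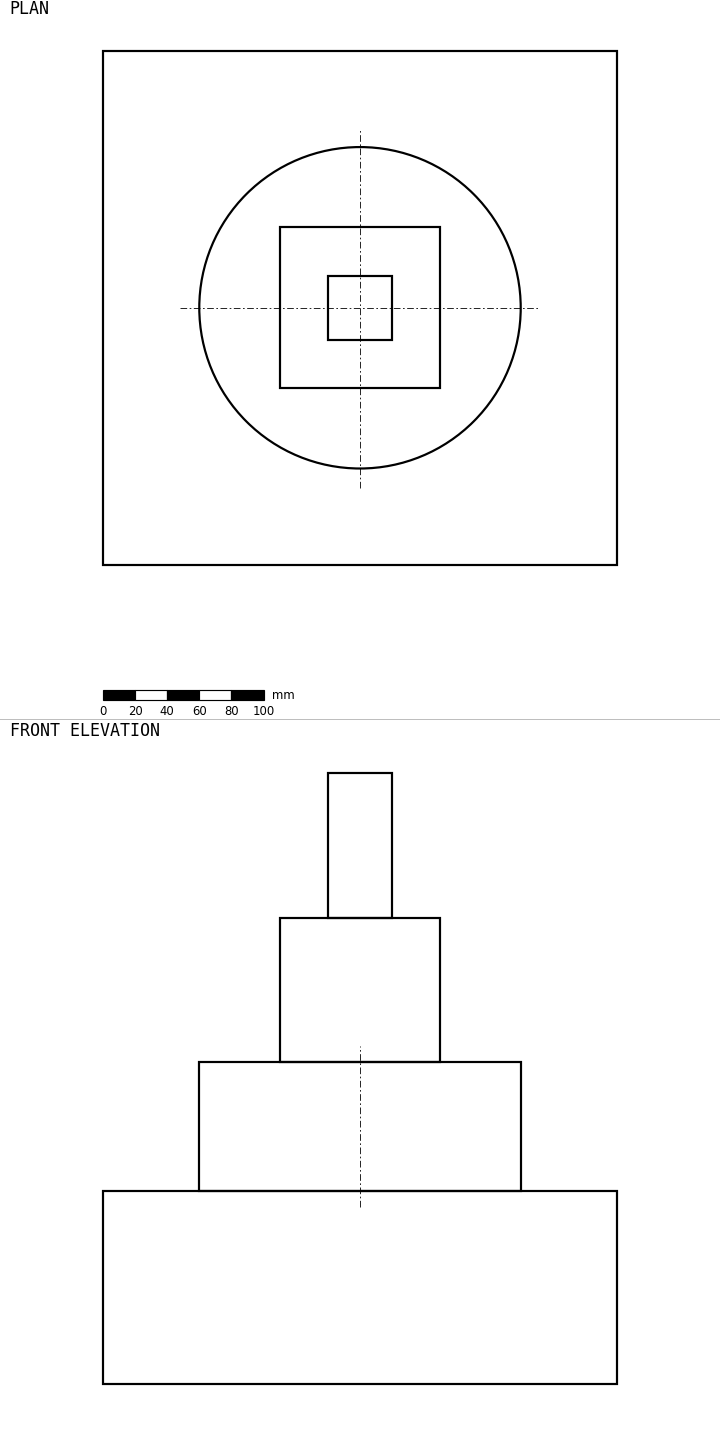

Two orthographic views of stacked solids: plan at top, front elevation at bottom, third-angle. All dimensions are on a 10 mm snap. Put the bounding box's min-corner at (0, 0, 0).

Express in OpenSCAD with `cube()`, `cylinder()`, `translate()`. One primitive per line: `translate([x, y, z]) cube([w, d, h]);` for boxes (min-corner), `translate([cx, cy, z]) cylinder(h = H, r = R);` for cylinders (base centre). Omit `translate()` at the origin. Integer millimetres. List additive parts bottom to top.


cube([320, 320, 120]);
translate([160, 160, 120]) cylinder(h = 80, r = 100);
translate([110, 110, 200]) cube([100, 100, 90]);
translate([140, 140, 290]) cube([40, 40, 90]);


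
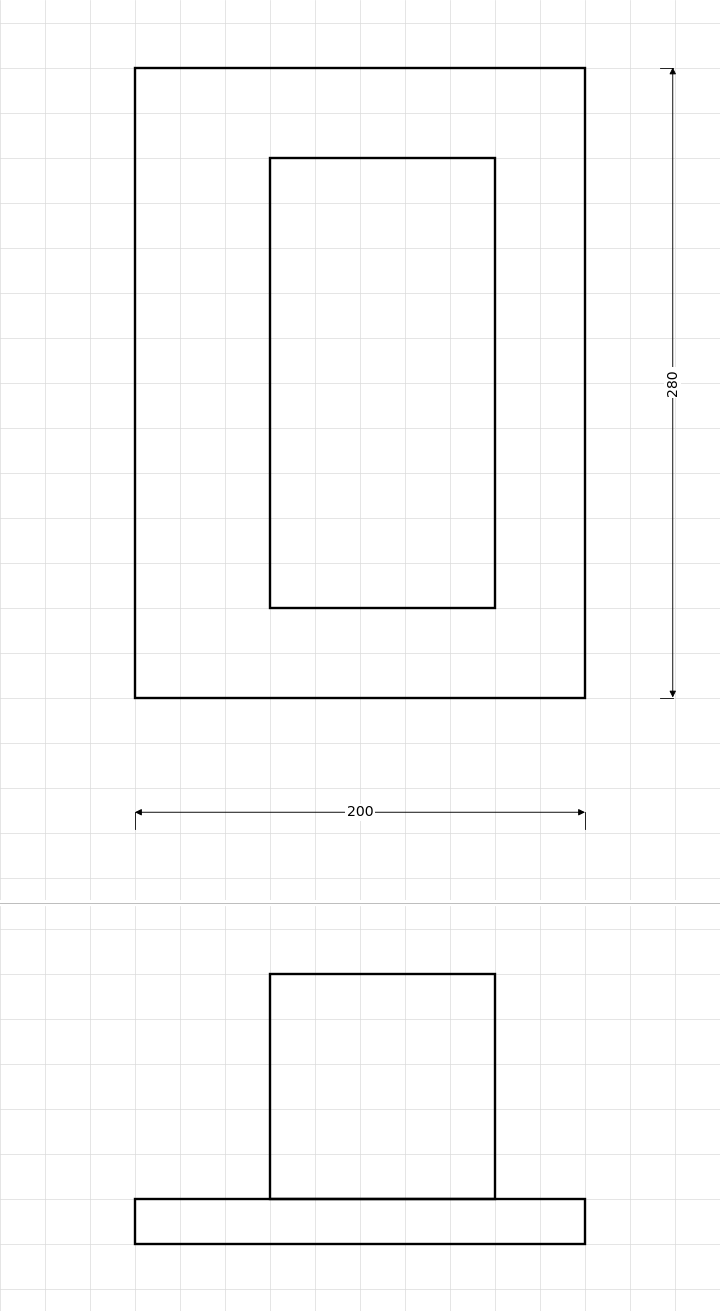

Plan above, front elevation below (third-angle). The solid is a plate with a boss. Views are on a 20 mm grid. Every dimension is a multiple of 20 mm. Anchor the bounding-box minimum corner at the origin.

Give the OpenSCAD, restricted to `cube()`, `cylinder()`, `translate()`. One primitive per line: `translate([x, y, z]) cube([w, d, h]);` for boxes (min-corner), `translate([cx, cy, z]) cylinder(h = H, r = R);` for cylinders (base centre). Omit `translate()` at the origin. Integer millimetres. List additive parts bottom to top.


cube([200, 280, 20]);
translate([60, 40, 20]) cube([100, 200, 100]);


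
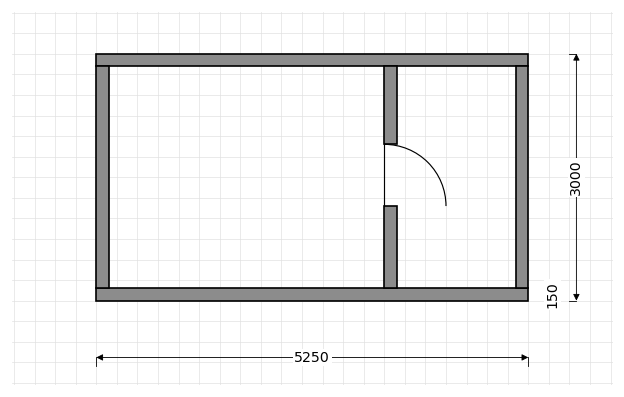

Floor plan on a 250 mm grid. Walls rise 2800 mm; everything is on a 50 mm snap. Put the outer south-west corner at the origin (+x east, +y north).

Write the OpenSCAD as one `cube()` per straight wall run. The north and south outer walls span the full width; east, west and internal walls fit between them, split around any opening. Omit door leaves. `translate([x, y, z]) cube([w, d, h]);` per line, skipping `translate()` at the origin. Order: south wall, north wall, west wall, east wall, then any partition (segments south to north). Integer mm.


cube([5250, 150, 2800]);
translate([0, 2850, 0]) cube([5250, 150, 2800]);
translate([0, 150, 0]) cube([150, 2700, 2800]);
translate([5100, 150, 0]) cube([150, 2700, 2800]);
translate([3500, 150, 0]) cube([150, 1000, 2800]);
translate([3500, 1900, 0]) cube([150, 950, 2800]);


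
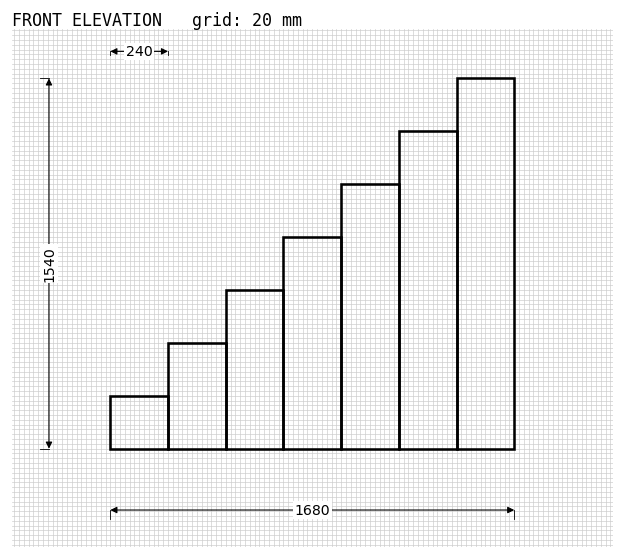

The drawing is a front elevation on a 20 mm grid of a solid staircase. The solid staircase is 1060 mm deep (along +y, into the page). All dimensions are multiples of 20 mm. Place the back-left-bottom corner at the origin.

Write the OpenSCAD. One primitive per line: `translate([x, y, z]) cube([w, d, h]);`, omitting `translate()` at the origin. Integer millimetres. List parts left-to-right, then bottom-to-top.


cube([240, 1060, 220]);
translate([240, 0, 0]) cube([240, 1060, 440]);
translate([480, 0, 0]) cube([240, 1060, 660]);
translate([720, 0, 0]) cube([240, 1060, 880]);
translate([960, 0, 0]) cube([240, 1060, 1100]);
translate([1200, 0, 0]) cube([240, 1060, 1320]);
translate([1440, 0, 0]) cube([240, 1060, 1540]);
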